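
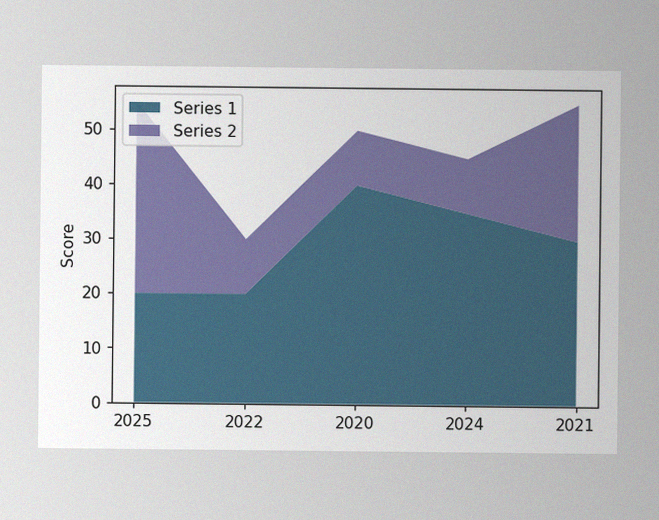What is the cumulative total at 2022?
30

The image has some photo noise and uneven lighting. The stacked total at 2022 reaches 30.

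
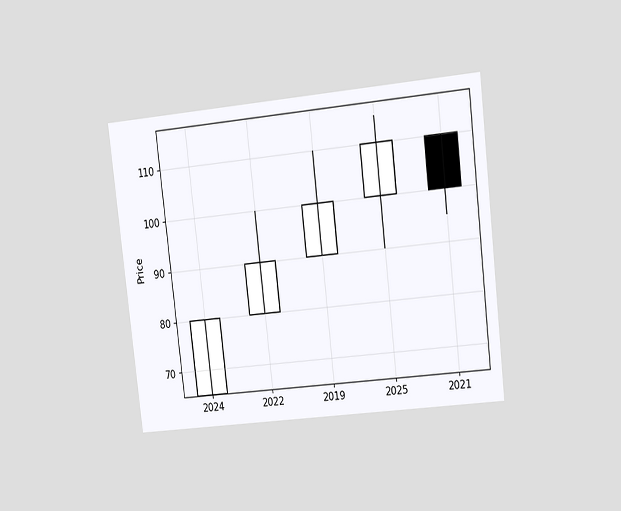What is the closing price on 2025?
110

The chart is tilted about 7° counter-clockwise and viewed at a slight angle. The 2025 candle closes at 110.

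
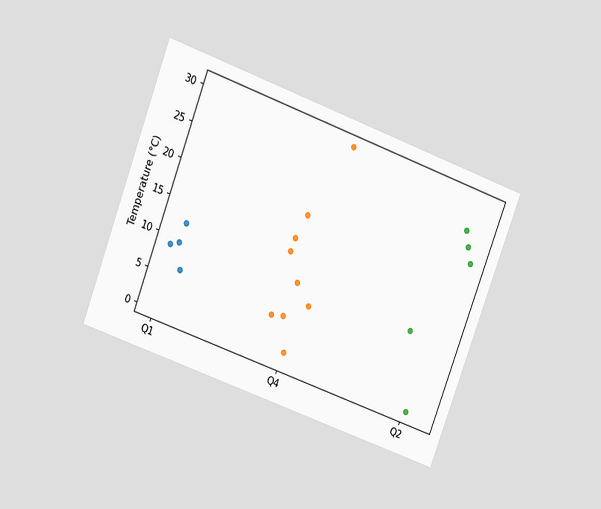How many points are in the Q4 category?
9

The chart is tilted about 20° clockwise and viewed slightly from above. Counting the markers in the Q4 column gives 9.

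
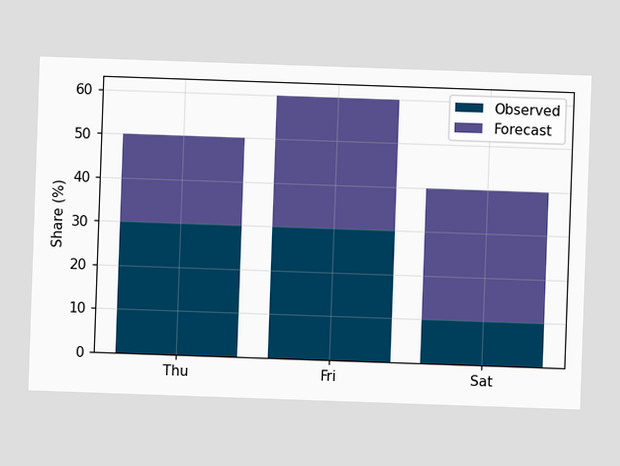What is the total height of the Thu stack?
The Thu stack's top reaches 50% on the y-axis.

50%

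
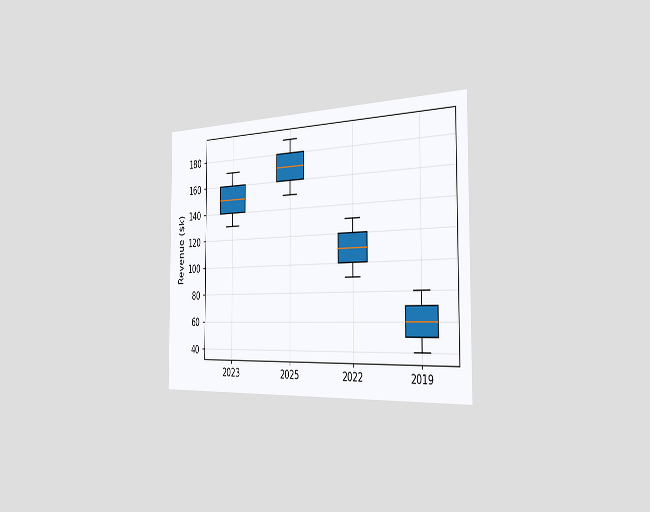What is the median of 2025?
$170k

The chart is viewed slightly from the right. The median line in the 2025 box sits at $170k.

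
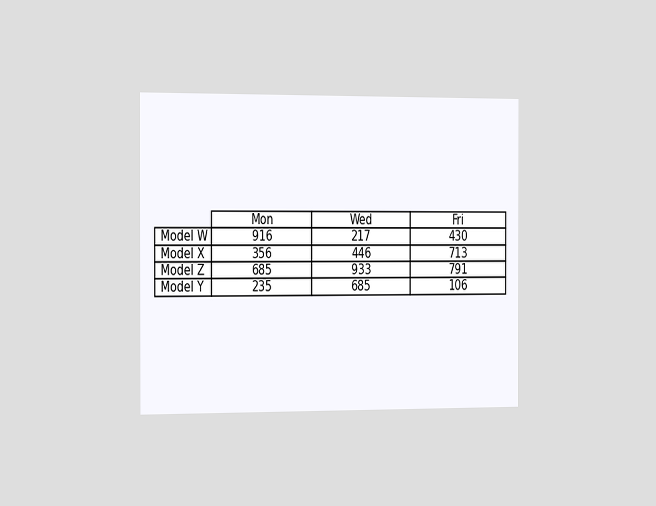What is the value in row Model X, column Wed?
446

The chart is viewed slightly from the left. The (Model X, Wed) cell reads 446.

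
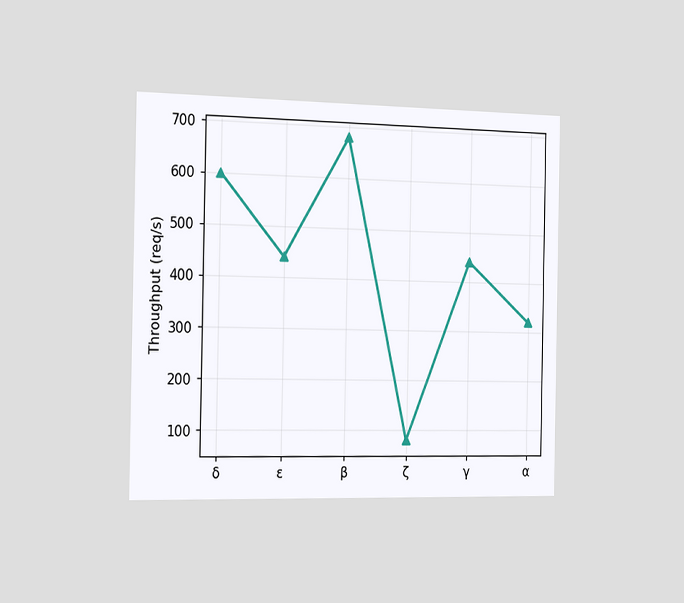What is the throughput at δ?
600req/s

The chart is viewed slightly from the left. At δ, the line is at 600req/s.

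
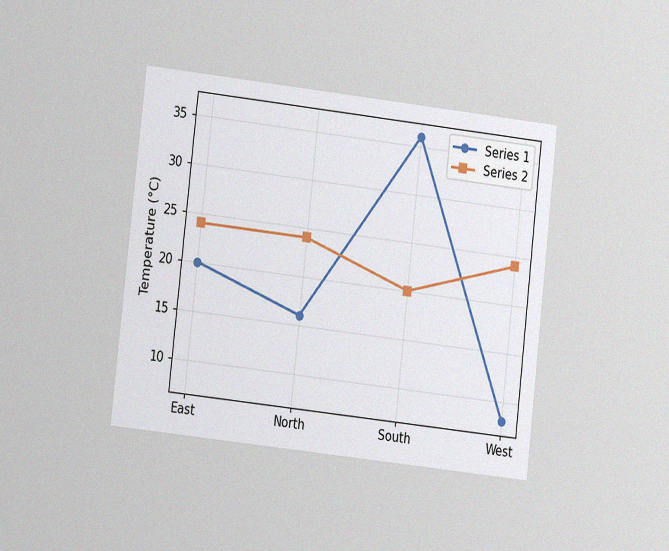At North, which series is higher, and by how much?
The chart is tilted about 6° clockwise and viewed at a slight angle, with some photo noise. At North, Series 2 sits above the other line by 8°C.

Series 2, by 8°C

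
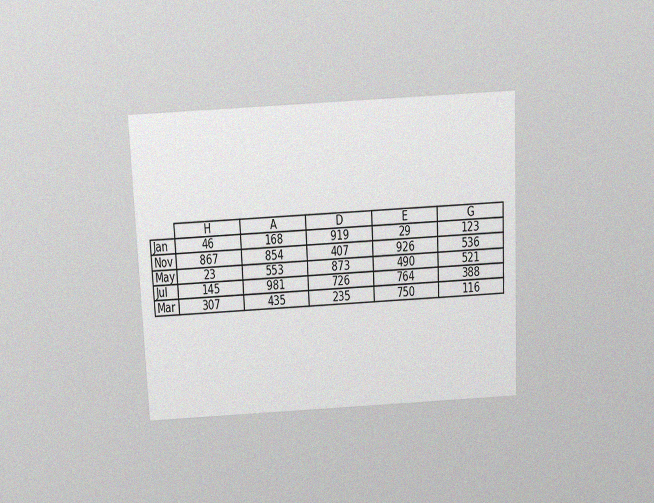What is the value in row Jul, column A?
981

The chart is tilted about 3° counter-clockwise and viewed slightly from above, with some photo noise. The (Jul, A) cell reads 981.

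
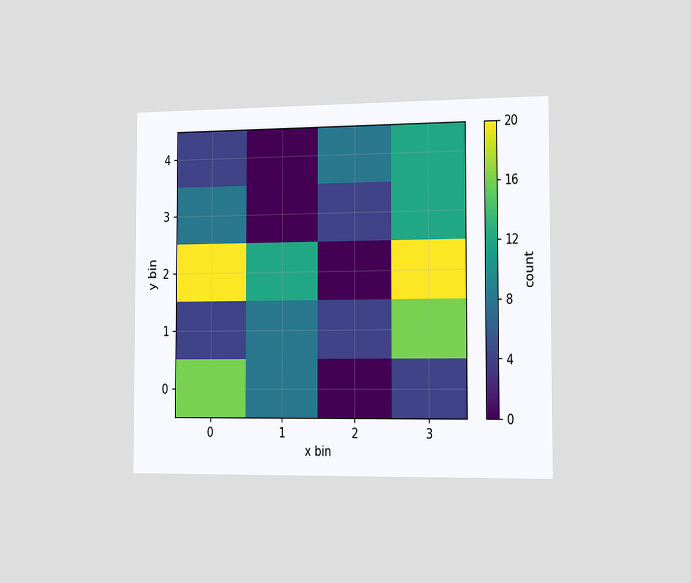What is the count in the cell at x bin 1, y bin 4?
0

The chart is viewed slightly from the right. Matching the cell (1, 4) against the colorbar gives 0.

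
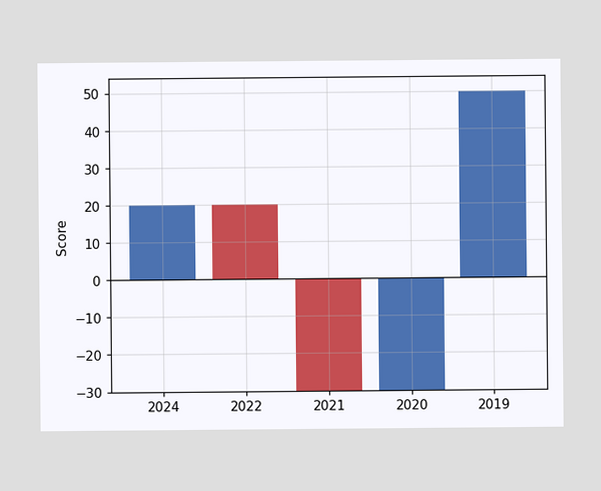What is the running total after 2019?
50

After 2019 the running total reaches 50.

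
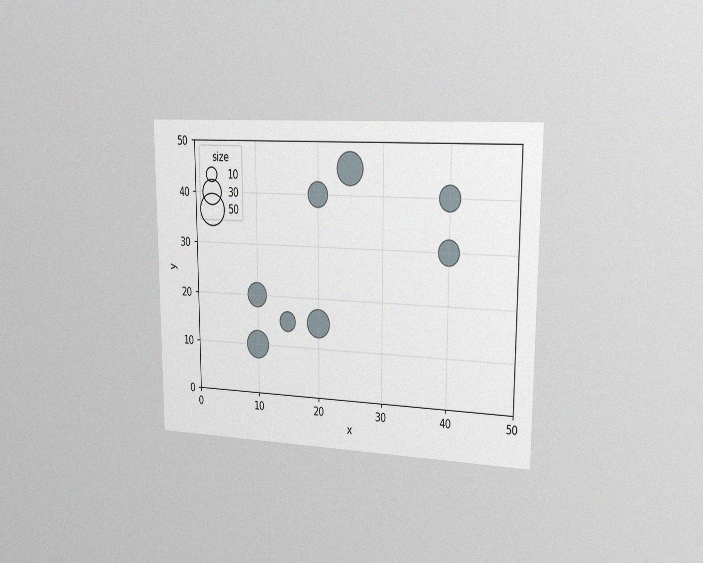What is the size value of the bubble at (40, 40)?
30

The chart is viewed slightly from the right, with some photo noise. Matching the bubble at (40, 40) against the size legend gives 30.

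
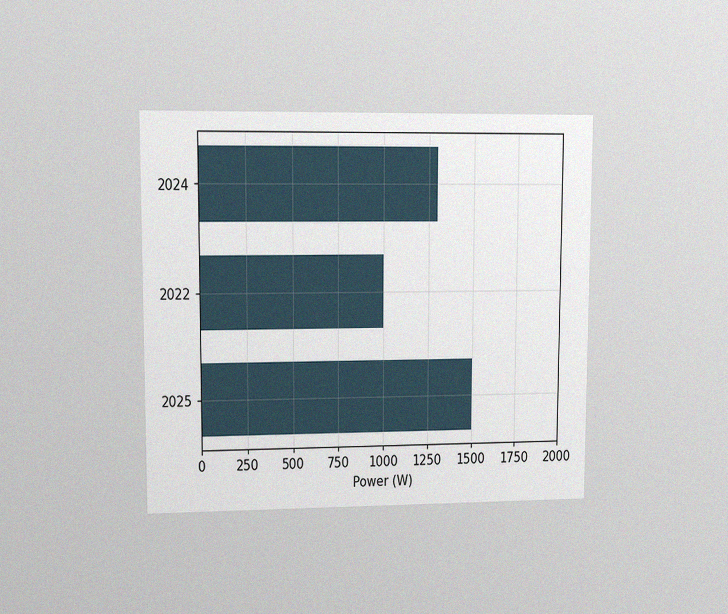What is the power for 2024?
1300W

The chart is viewed at a slight angle, with some photo noise. Reading along the chart's x-axis, the 2024 bar reaches 1300W.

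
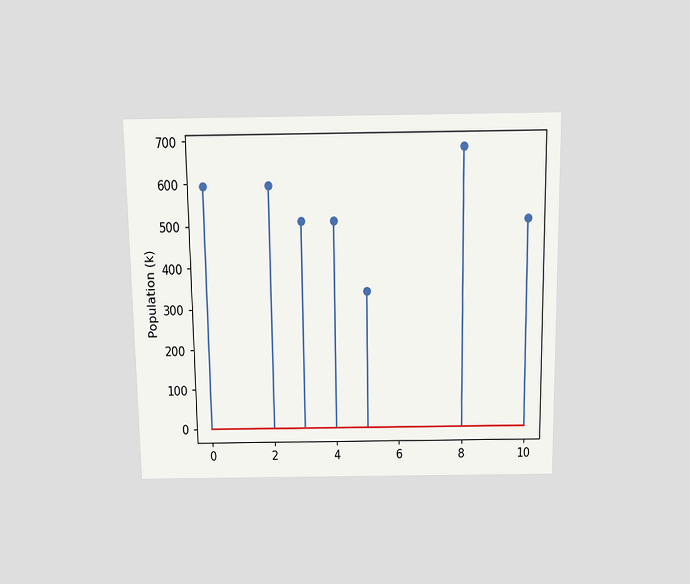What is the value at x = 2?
The chart is viewed slightly from above. The stem at x=2 reaches 595k.

595k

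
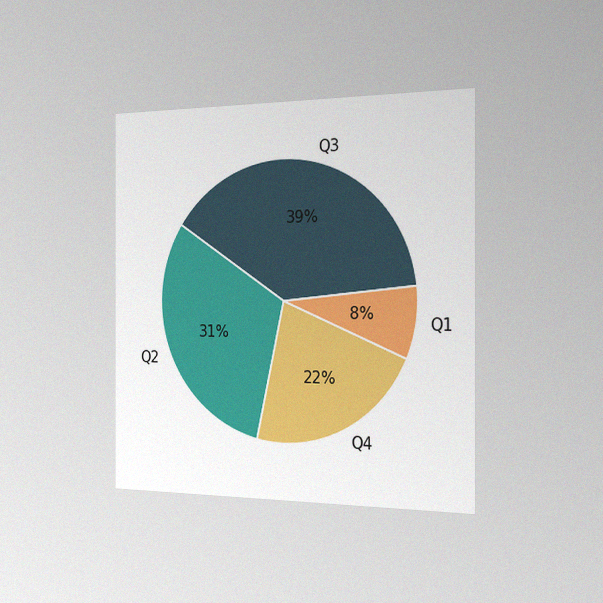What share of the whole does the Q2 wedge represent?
31%

The chart is viewed slightly from the right, with some photo noise. The Q2 slice takes up 31% of the pie.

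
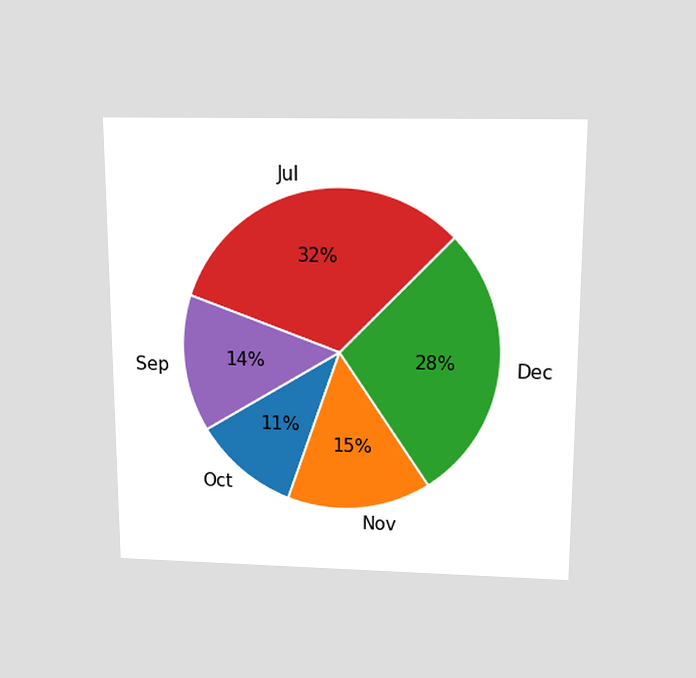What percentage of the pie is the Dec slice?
The chart is viewed slightly from above. The Dec slice takes up 28% of the pie.

28%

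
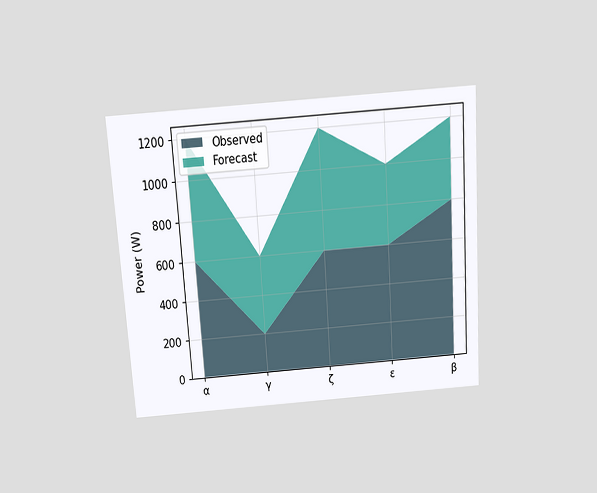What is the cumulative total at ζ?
The chart is tilted about 4° counter-clockwise and viewed slightly from above. The stacked total at ζ reaches 1200W.

1200W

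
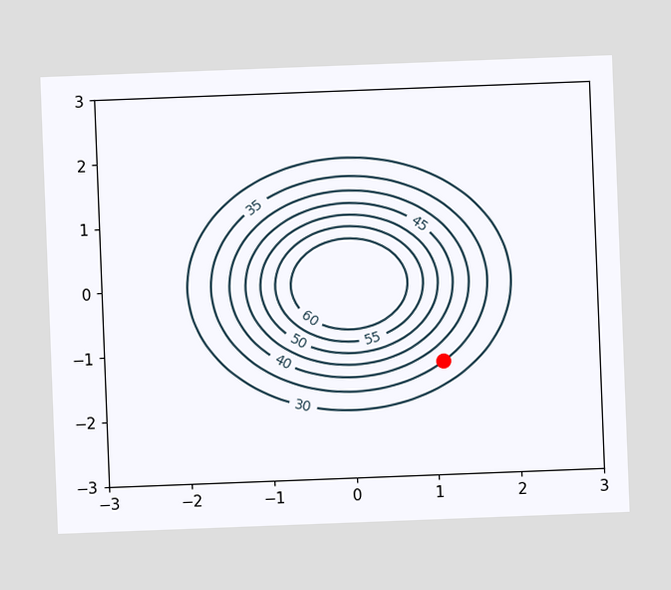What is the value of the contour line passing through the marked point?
35

The chart is tilted about 2° counter-clockwise. The marked point sits on the contour labelled 35.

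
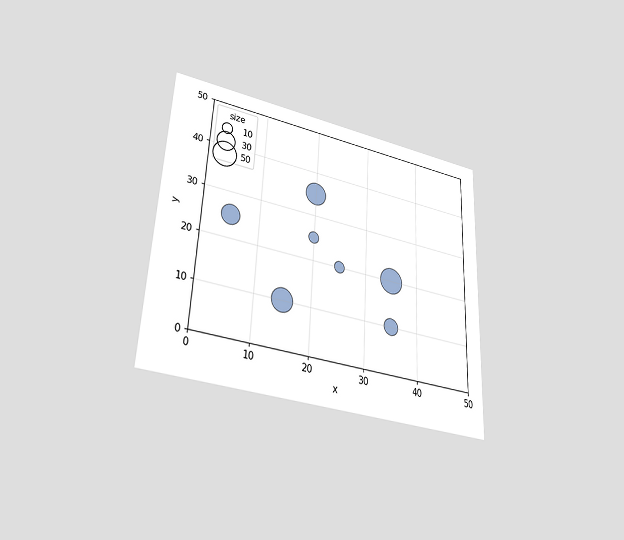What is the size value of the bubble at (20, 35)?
The chart is tilted about 3° clockwise and viewed slightly from below. Matching the bubble at (20, 35) against the size legend gives 40.

40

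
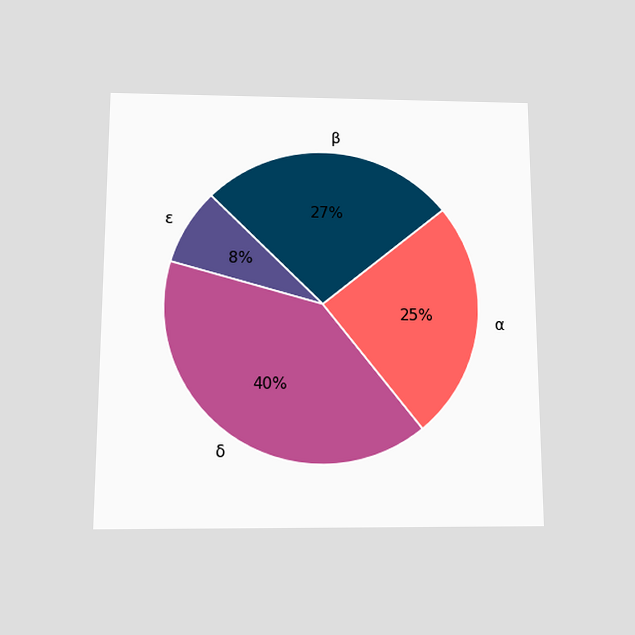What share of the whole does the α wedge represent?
The chart is viewed slightly from below. The α slice takes up 25% of the pie.

25%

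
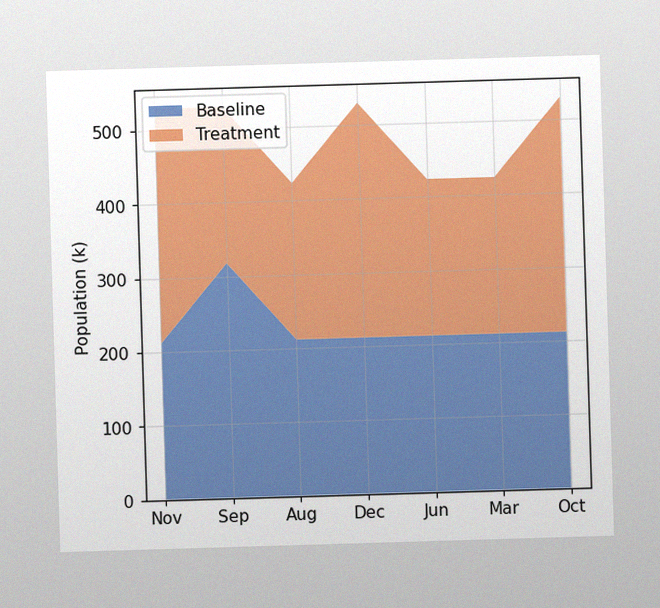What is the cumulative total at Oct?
The image has some photo noise and uneven lighting. The stacked total at Oct reaches 530k.

530k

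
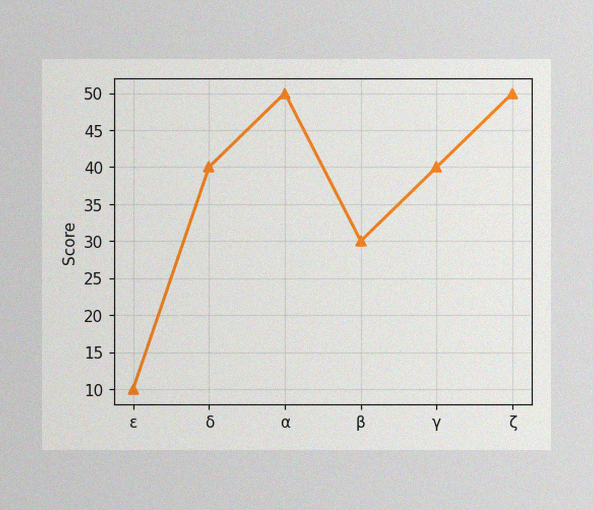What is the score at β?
30

The image has some photo noise and uneven lighting. At β, the line is at 30.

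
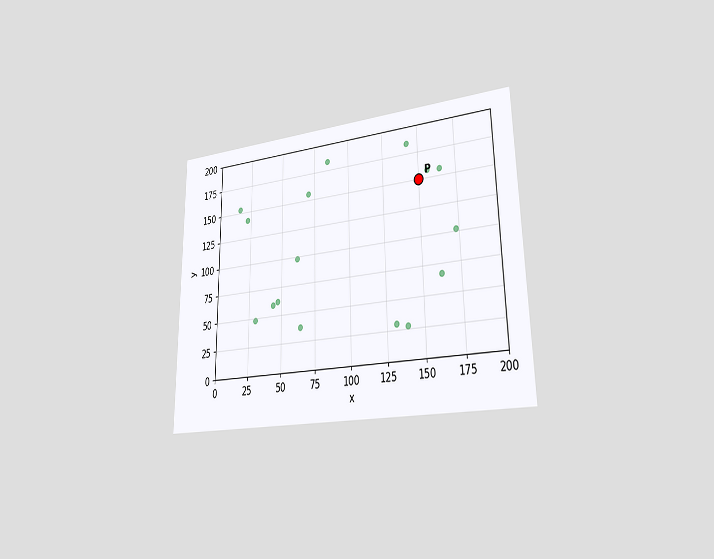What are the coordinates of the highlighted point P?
The chart is viewed slightly from the right. Following the gridlines from P to each axis, P sits at (150, 150).

(150, 150)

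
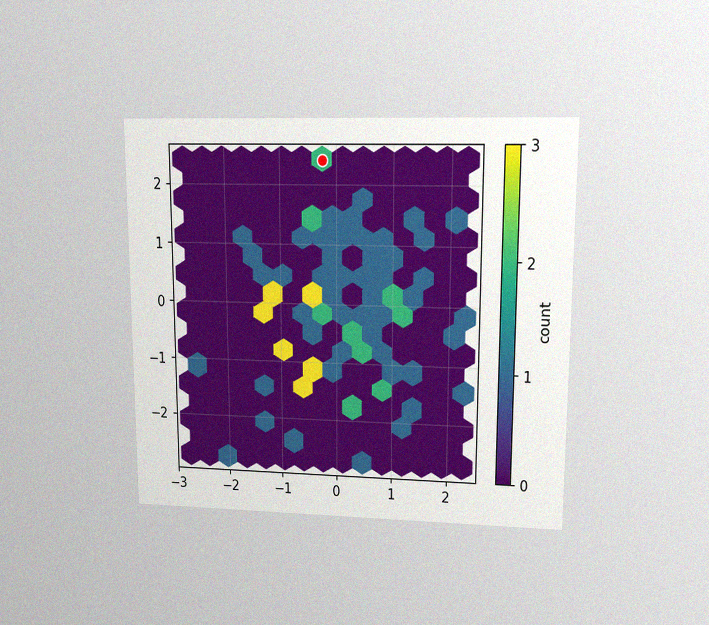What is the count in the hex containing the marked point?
2

The chart is viewed at a slight angle, with some photo noise. The marked hex reads 2 on the colorbar.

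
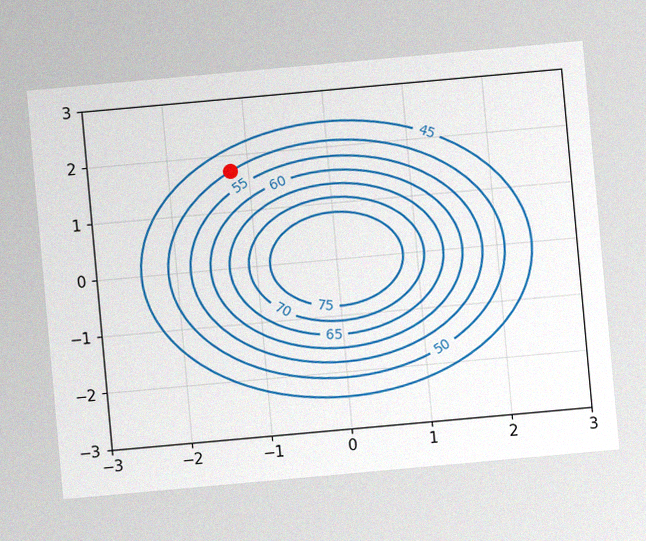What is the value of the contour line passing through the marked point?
50

The chart is tilted about 5° counter-clockwise, with some photo noise. The marked point sits on the contour labelled 50.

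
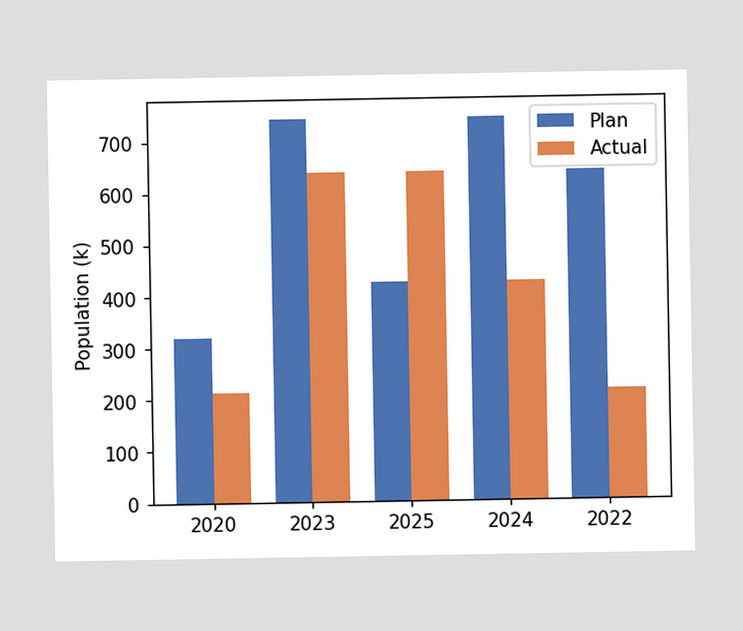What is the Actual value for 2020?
212k

The Actual bar at 2020 reaches 212k on the y-axis.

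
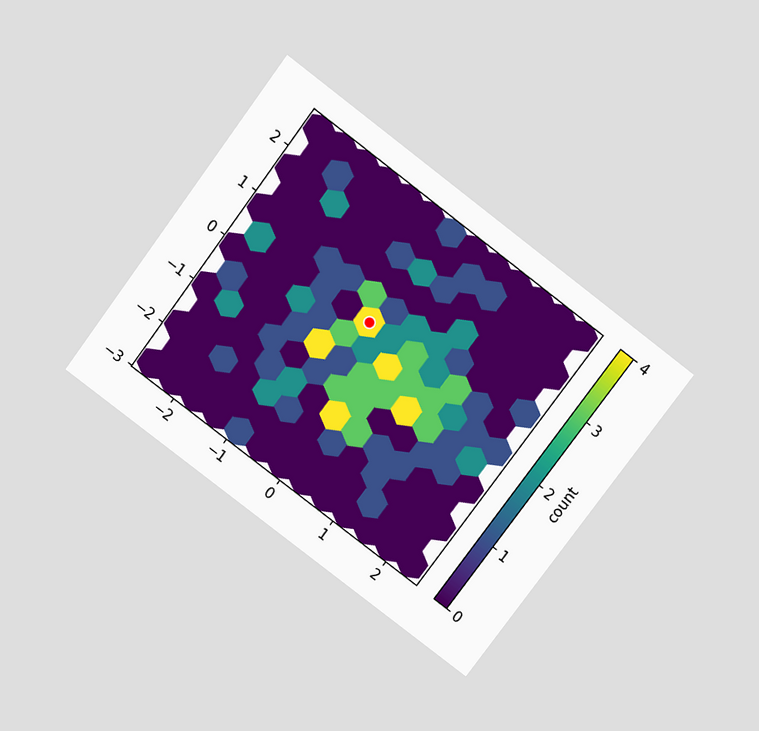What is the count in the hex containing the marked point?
The chart is tilted about 37° clockwise and viewed slightly from above. The marked hex reads 4 on the colorbar.

4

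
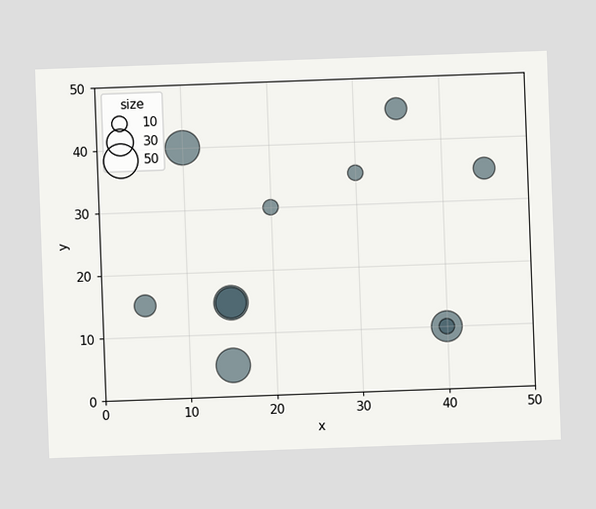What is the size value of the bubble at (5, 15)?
The chart is tilted about 2° counter-clockwise. Matching the bubble at (5, 15) against the size legend gives 20.

20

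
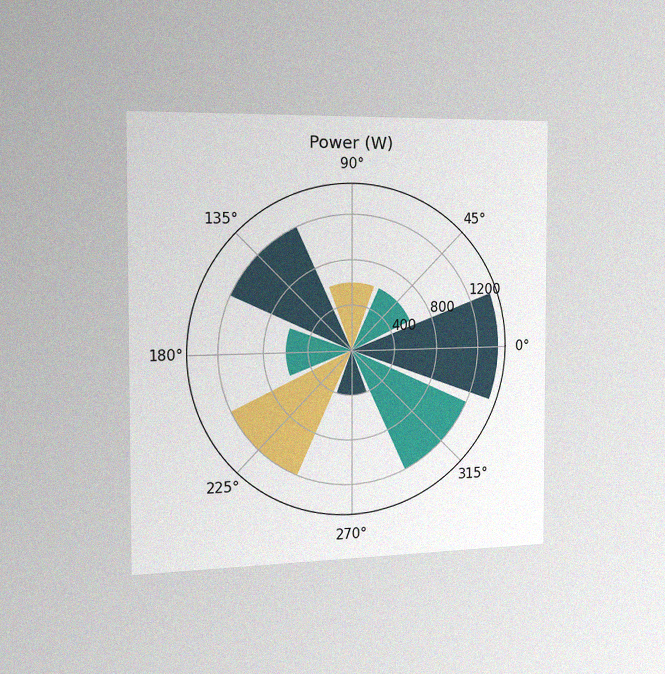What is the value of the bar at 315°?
1200W

The chart is viewed slightly from the left, with some photo noise. The bar at 315° reaches 1200W on the radial axis.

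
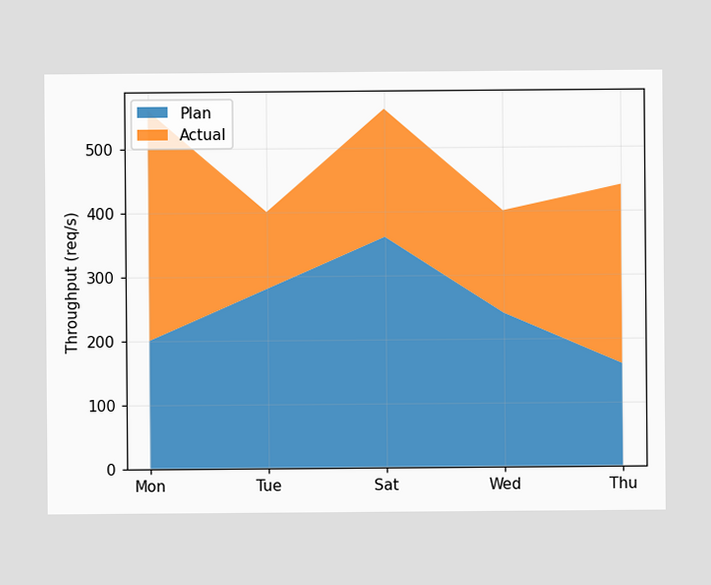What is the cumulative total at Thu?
440req/s

The stacked total at Thu reaches 440req/s.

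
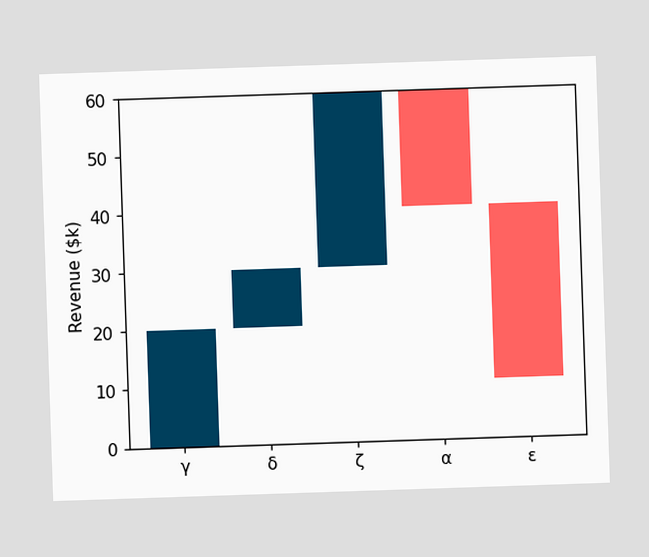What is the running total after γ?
$20k

After γ the running total reaches $20k.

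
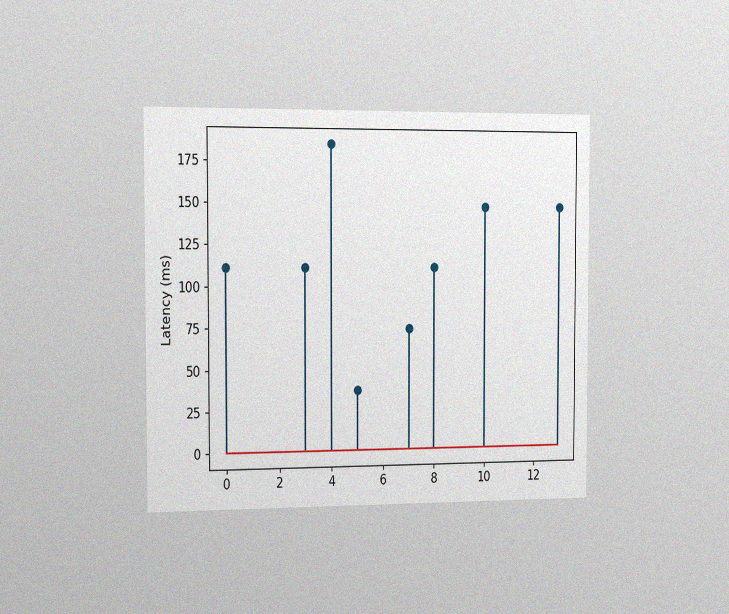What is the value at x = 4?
The chart is viewed slightly from the left, with some photo noise. The stem at x=4 reaches 185ms.

185ms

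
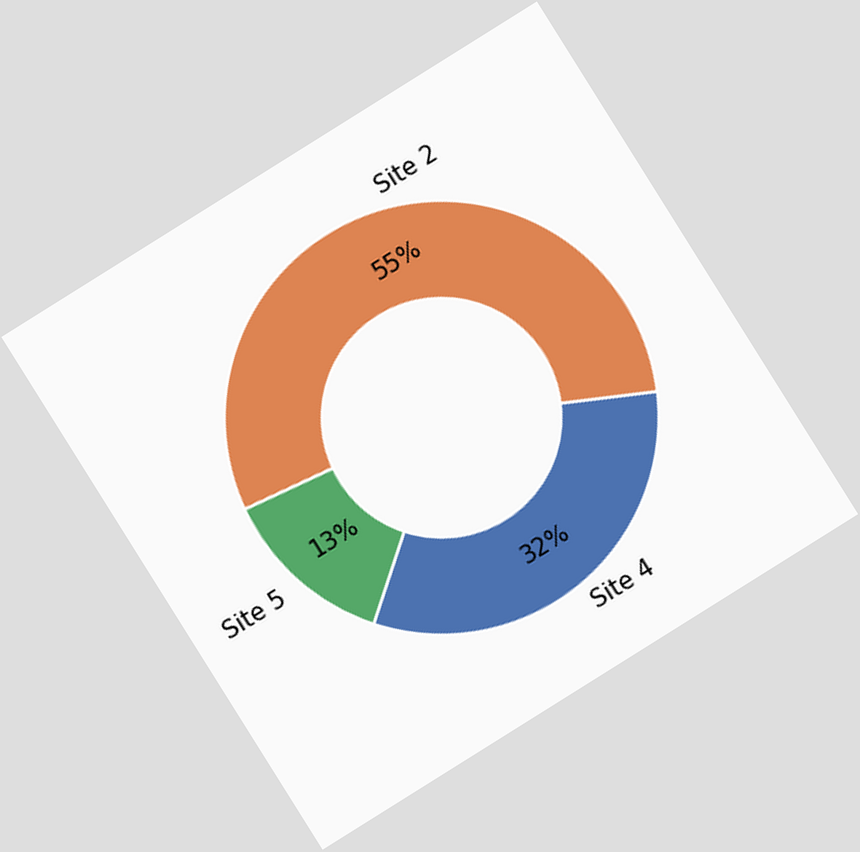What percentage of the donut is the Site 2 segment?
The chart is tilted about 32° counter-clockwise. The Site 2 segment takes up 55% of the ring.

55%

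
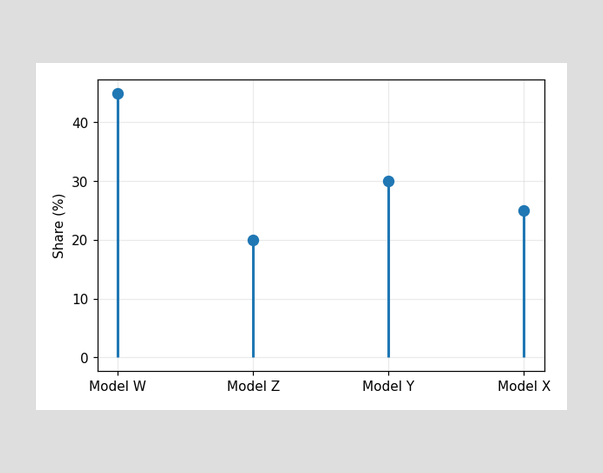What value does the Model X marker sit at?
The Model X marker sits at 25%.

25%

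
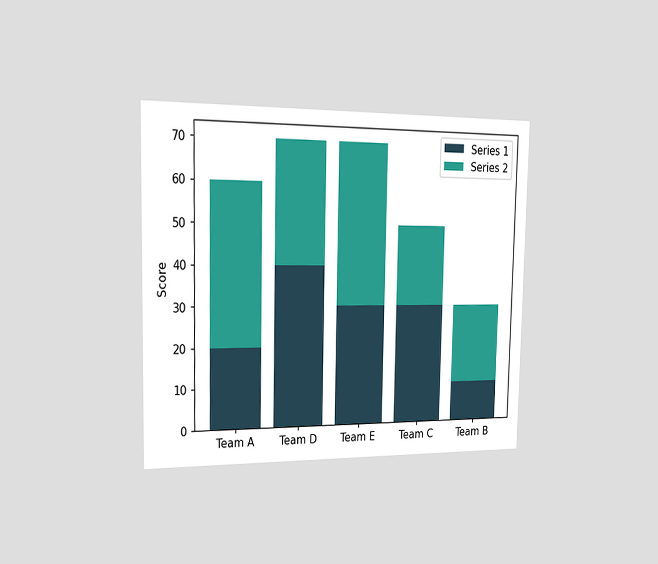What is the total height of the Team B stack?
The chart is viewed slightly from the left. The Team B stack's top reaches 30 on the y-axis.

30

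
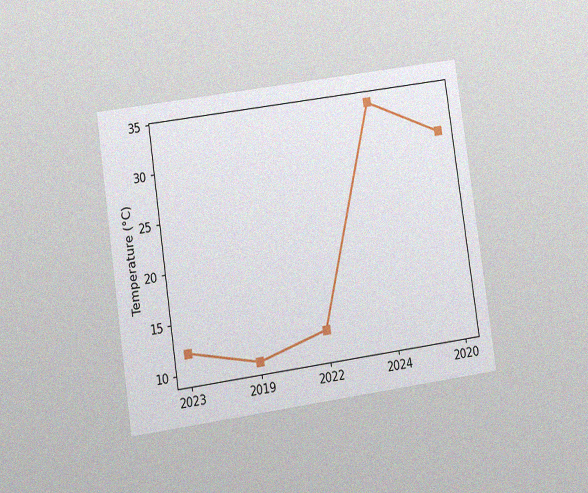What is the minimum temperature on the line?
The chart is tilted about 8° counter-clockwise and viewed at a slight angle, with some photo noise. The lowest point is at 2019, and reading across to the y-axis gives 10°C.

10°C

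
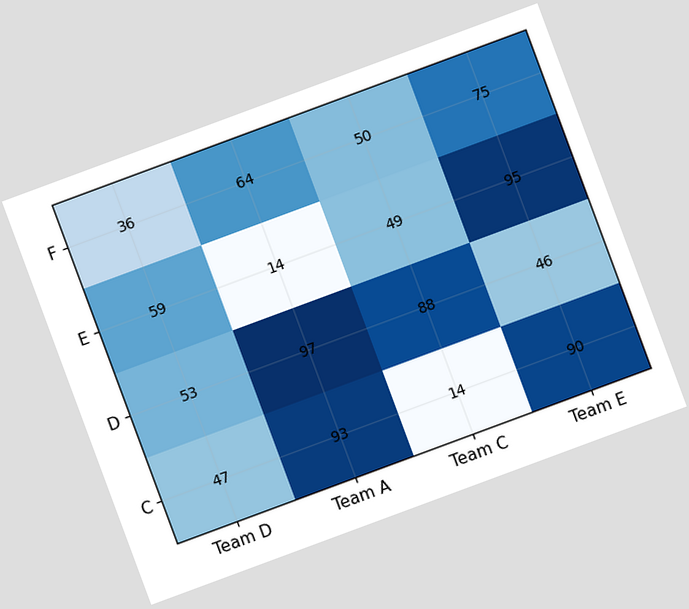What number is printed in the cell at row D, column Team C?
The chart is tilted about 20° counter-clockwise. The (D, Team C) cell reads 88.

88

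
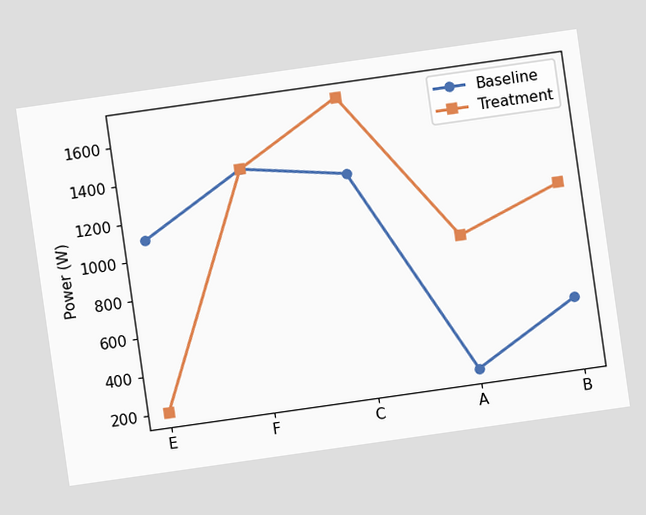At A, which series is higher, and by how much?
The chart is tilted about 8° counter-clockwise. At A, Treatment sits above the other line by 700W.

Treatment, by 700W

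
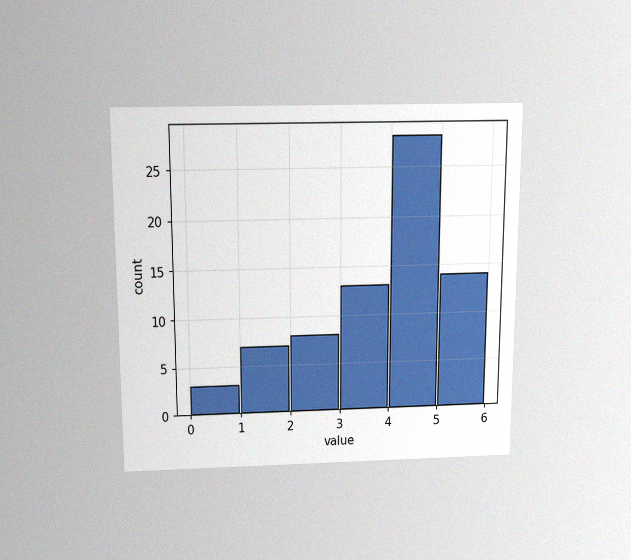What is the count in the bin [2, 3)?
The chart is viewed slightly from above, with some photo noise. The [2, 3) bin has height 8.

8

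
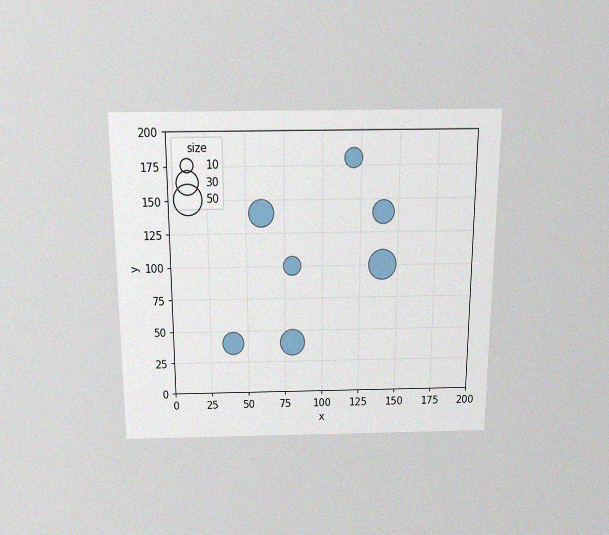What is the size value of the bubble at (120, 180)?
20

The chart is viewed slightly from above, with some photo noise. Matching the bubble at (120, 180) against the size legend gives 20.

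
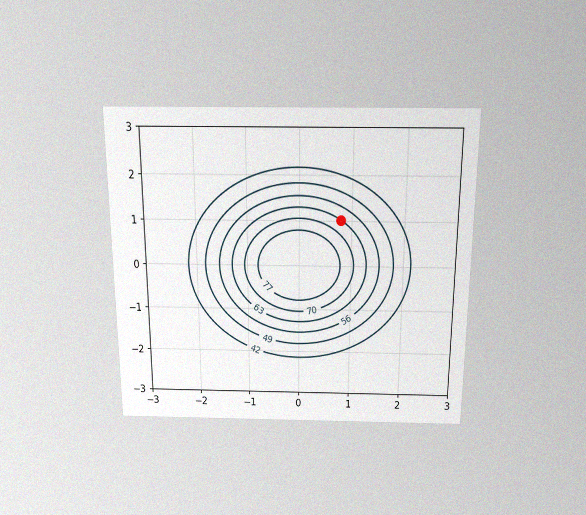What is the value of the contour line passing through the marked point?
The chart is viewed slightly from above, with some photo noise. The marked point sits on the contour labelled 63.

63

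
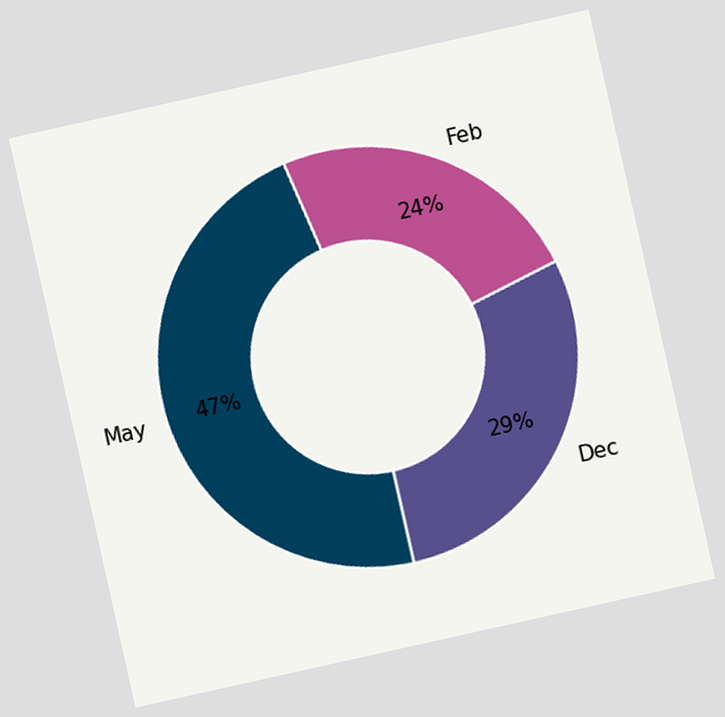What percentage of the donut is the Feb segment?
24%

The chart is tilted about 13° counter-clockwise. The Feb segment takes up 24% of the ring.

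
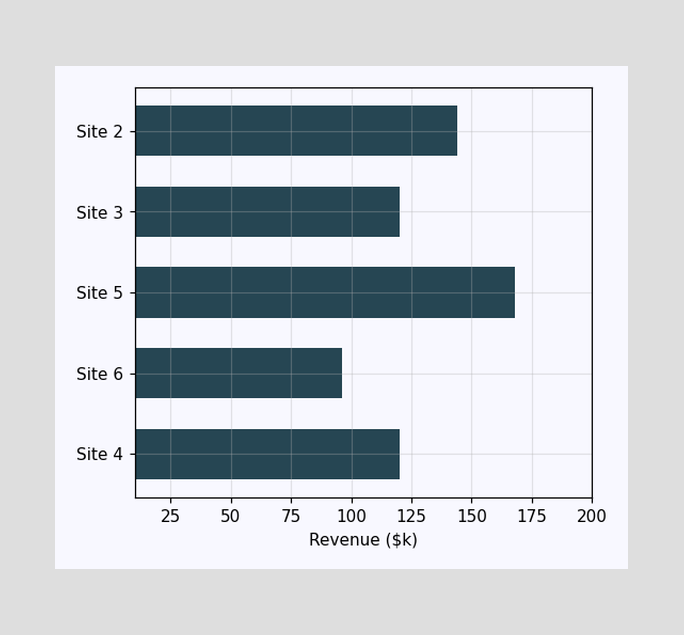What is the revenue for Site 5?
Reading along the chart's x-axis, the Site 5 bar reaches $168k.

$168k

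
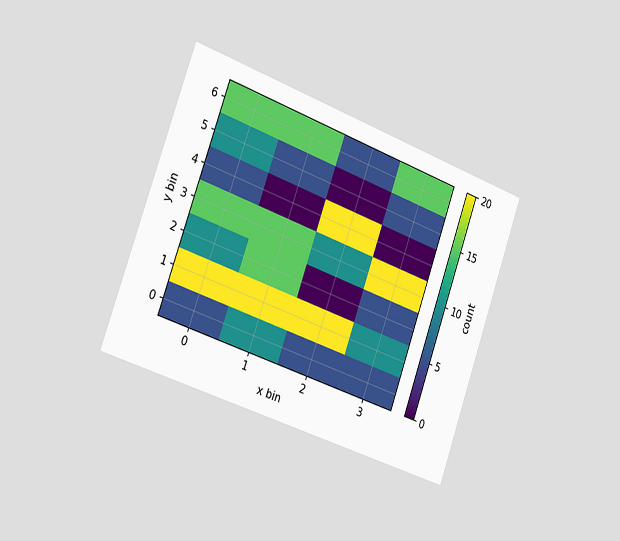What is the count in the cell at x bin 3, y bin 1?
The chart is tilted about 20° clockwise and viewed slightly from the left. Matching the cell (3, 1) against the colorbar gives 10.

10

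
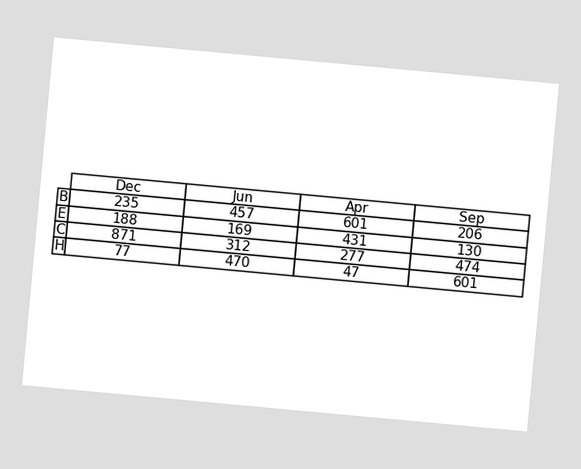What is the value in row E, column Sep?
The chart is tilted about 5° clockwise. The (E, Sep) cell reads 130.

130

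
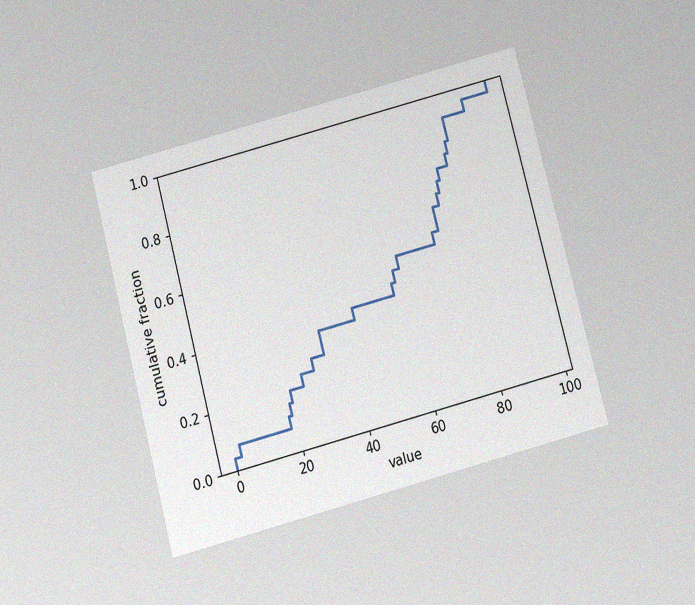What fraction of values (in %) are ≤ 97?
100%

The chart is tilted about 15° counter-clockwise and viewed slightly from below, with some photo noise. At x=97 the ECDF step is at 100%.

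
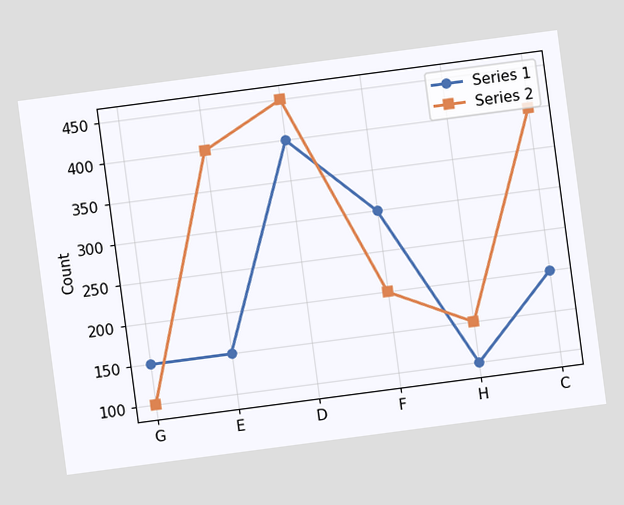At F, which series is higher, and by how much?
The chart is tilted about 8° counter-clockwise. At F, Series 1 sits above the other line by 100.

Series 1, by 100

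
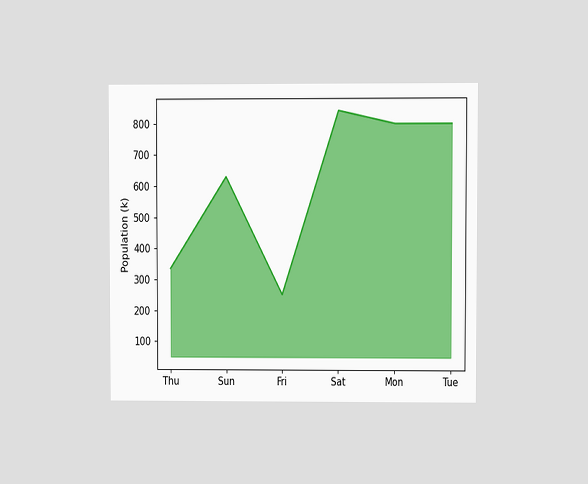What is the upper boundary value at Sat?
The chart is viewed at a slight angle. At Sat the upper boundary is at 840k.

840k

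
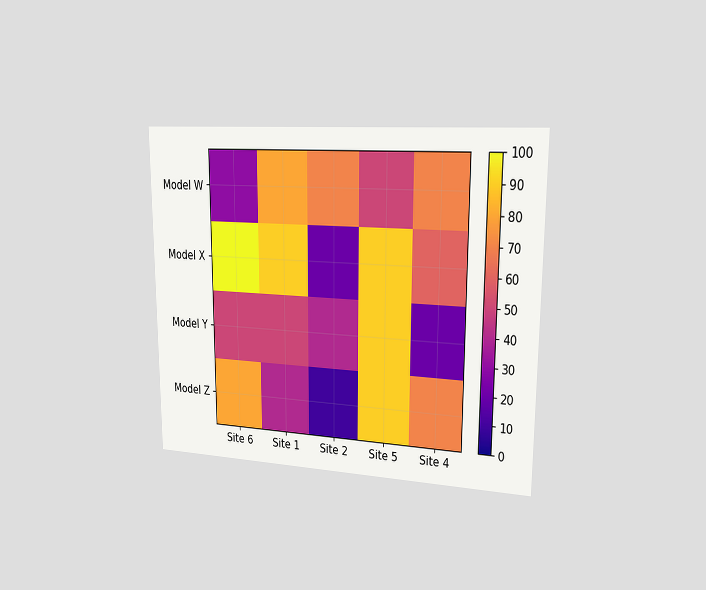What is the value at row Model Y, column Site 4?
The chart is viewed slightly from the right. Matching cell (Model Y, Site 4) against the colorbar gives 20.

20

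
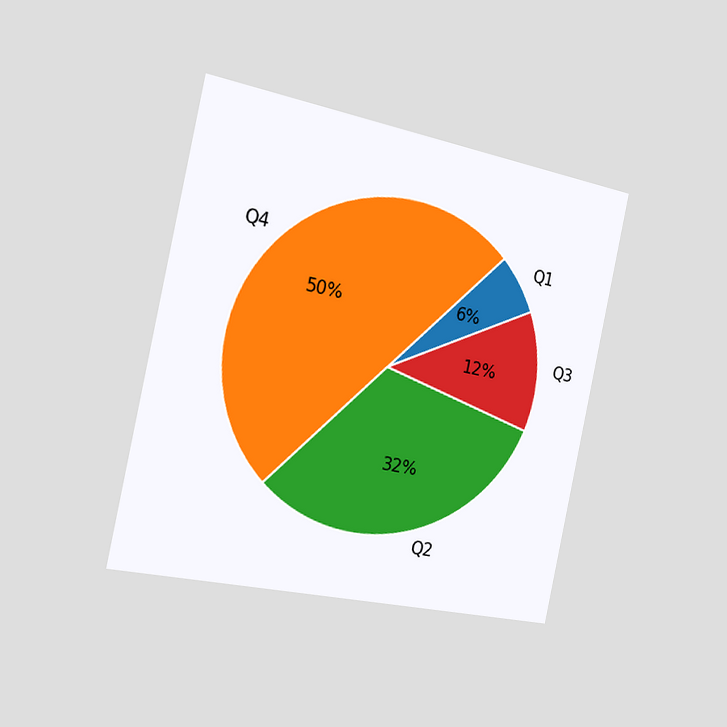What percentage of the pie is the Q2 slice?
32%

The chart is tilted about 12° clockwise and viewed slightly from the left. The Q2 slice takes up 32% of the pie.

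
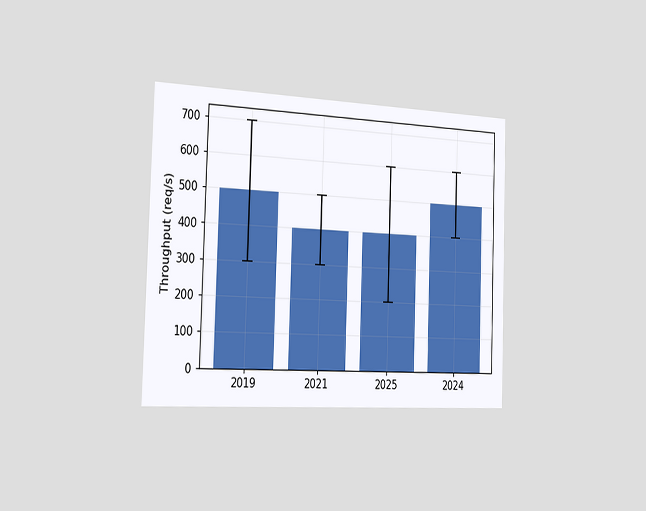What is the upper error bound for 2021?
500req/s

The chart is viewed slightly from the left. The 2021 bar's upper whisker reaches 500req/s.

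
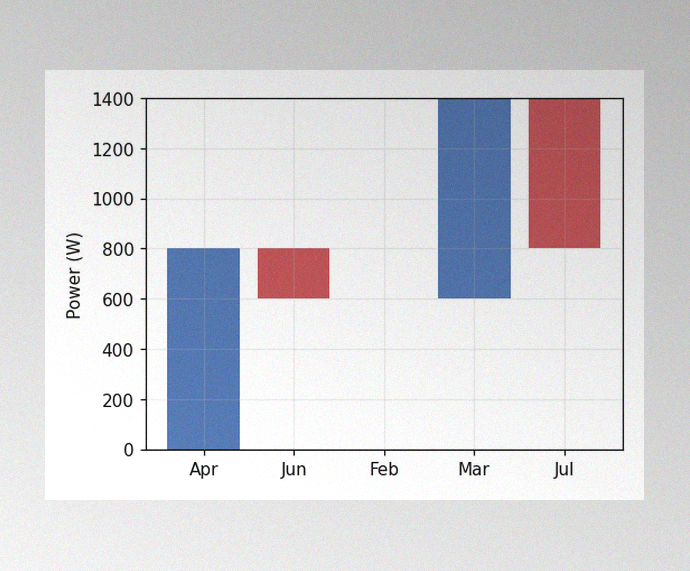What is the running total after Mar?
The image has some photo noise and uneven lighting. After Mar the running total reaches 1400W.

1400W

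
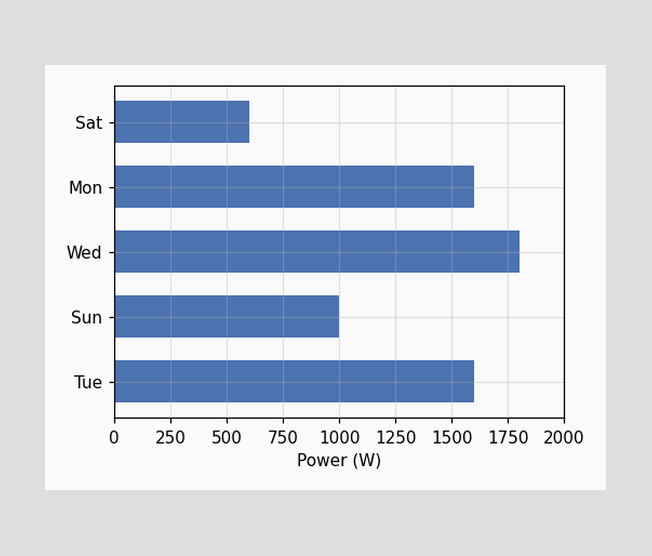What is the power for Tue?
1600W

Reading along the chart's x-axis, the Tue bar reaches 1600W.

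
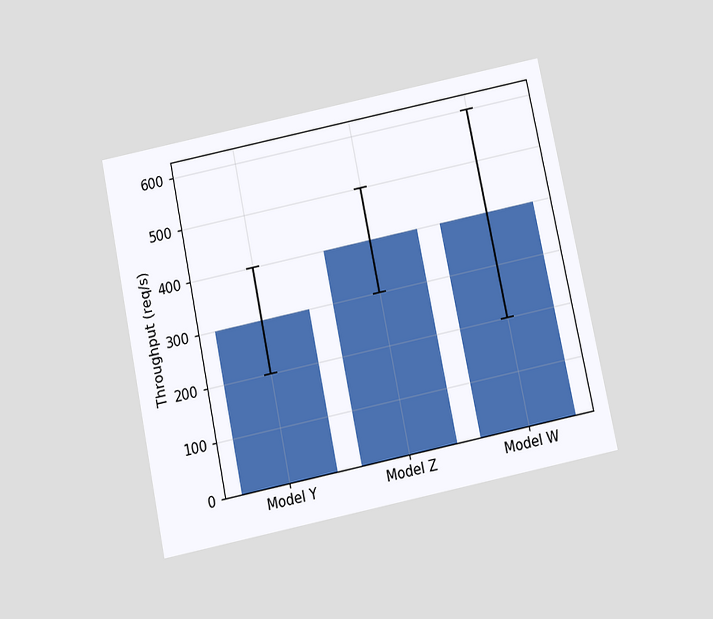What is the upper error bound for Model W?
The chart is tilted about 12° counter-clockwise and viewed slightly from below. The Model W bar's upper whisker reaches 600req/s.

600req/s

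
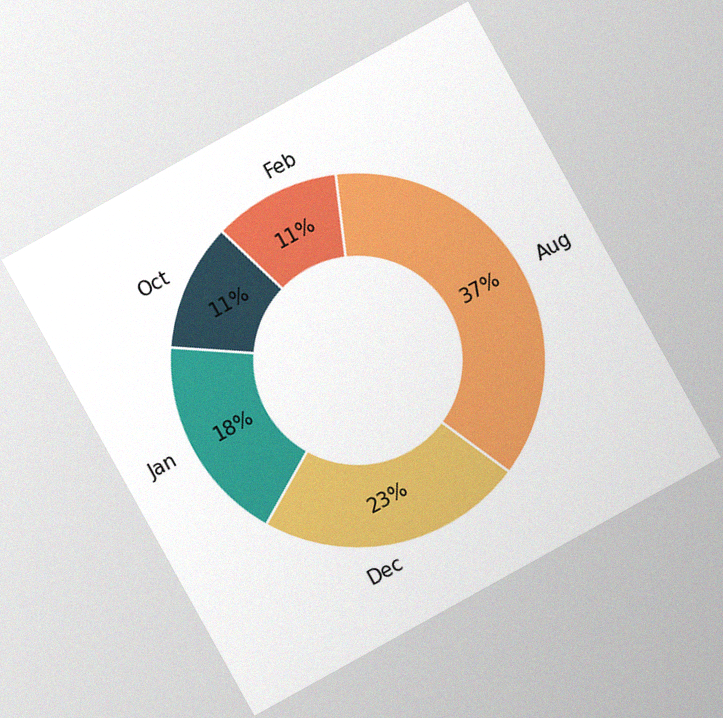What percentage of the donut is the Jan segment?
The chart is tilted about 29° counter-clockwise, with some photo noise. The Jan segment takes up 18% of the ring.

18%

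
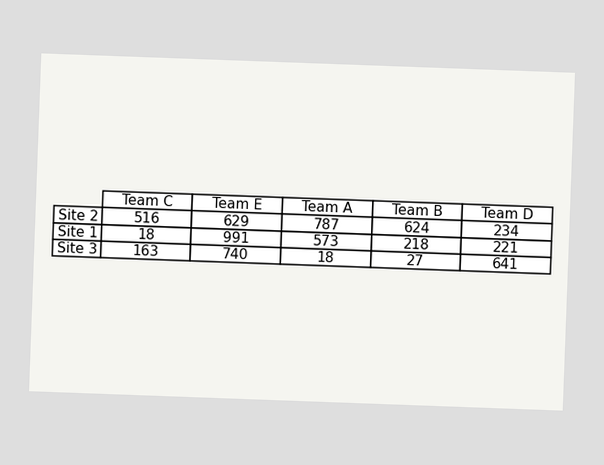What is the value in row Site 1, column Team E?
991

The chart is tilted about 2° clockwise. The (Site 1, Team E) cell reads 991.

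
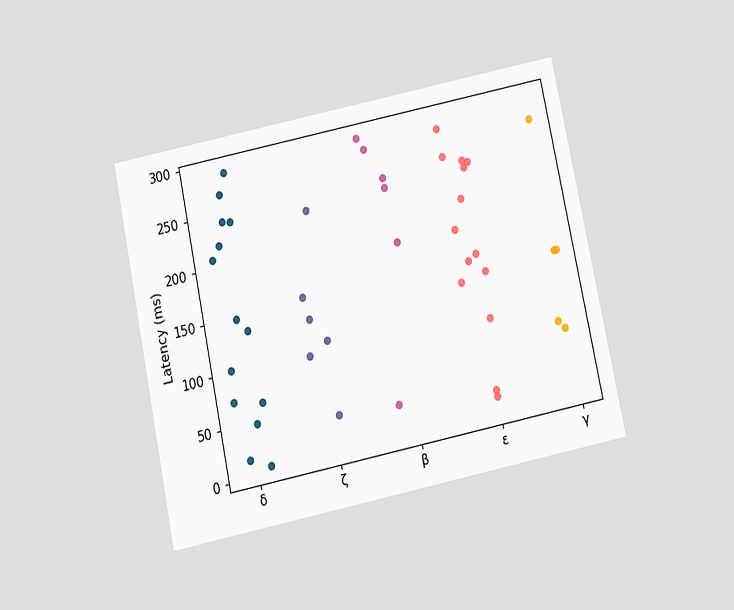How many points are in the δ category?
The chart is tilted about 12° counter-clockwise and viewed slightly from below. Counting the markers in the δ column gives 14.

14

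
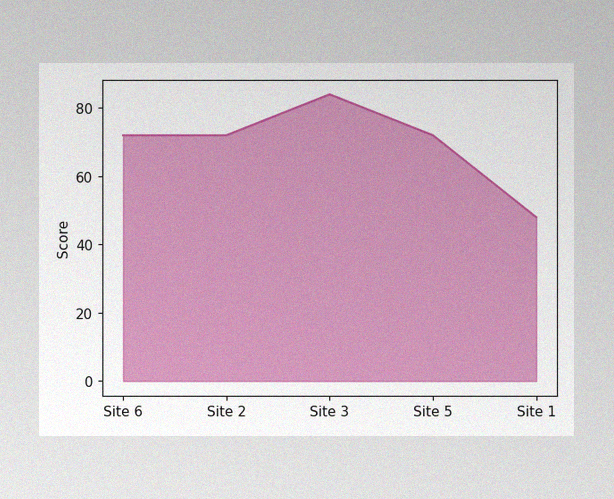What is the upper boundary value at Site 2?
72

The image has some photo noise and uneven lighting. At Site 2 the upper boundary is at 72.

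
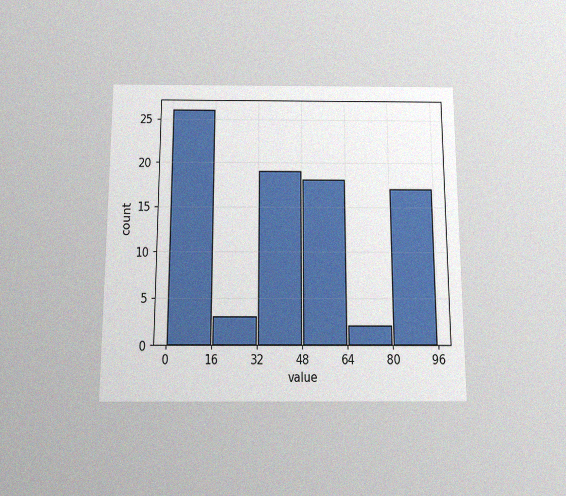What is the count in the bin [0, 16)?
The chart is viewed slightly from below, with some photo noise. The [0, 16) bin has height 26.

26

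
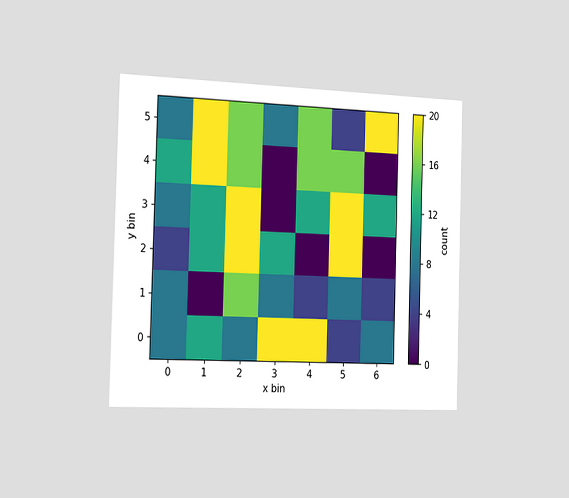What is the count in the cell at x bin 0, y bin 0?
8

The chart is viewed slightly from the left. Matching the cell (0, 0) against the colorbar gives 8.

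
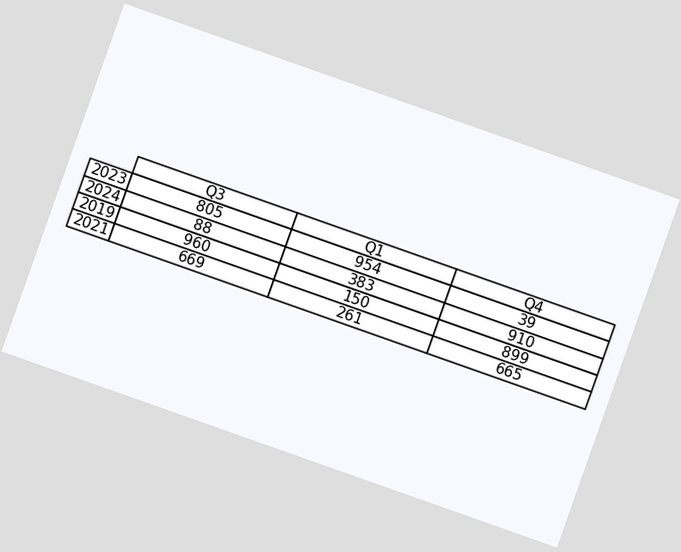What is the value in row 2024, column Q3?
88

The chart is tilted about 19° clockwise. The (2024, Q3) cell reads 88.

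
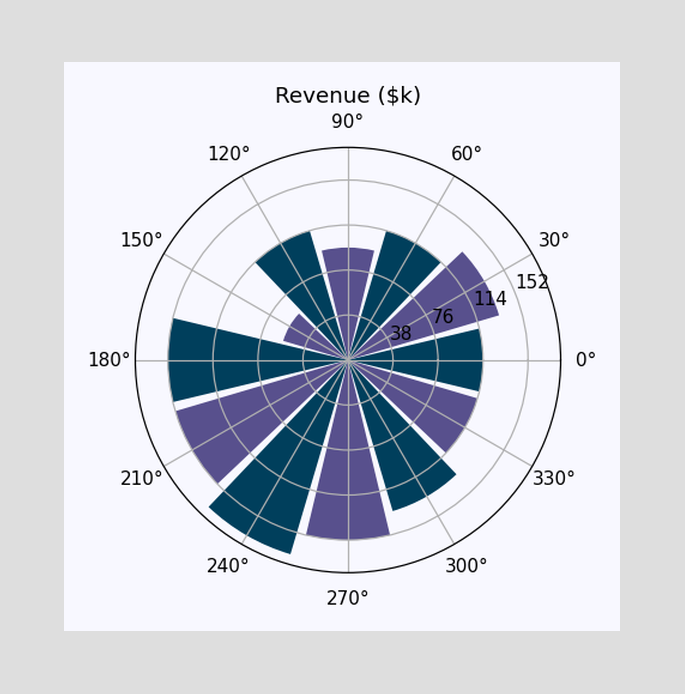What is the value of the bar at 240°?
The bar at 240° reaches $171k on the radial axis.

$171k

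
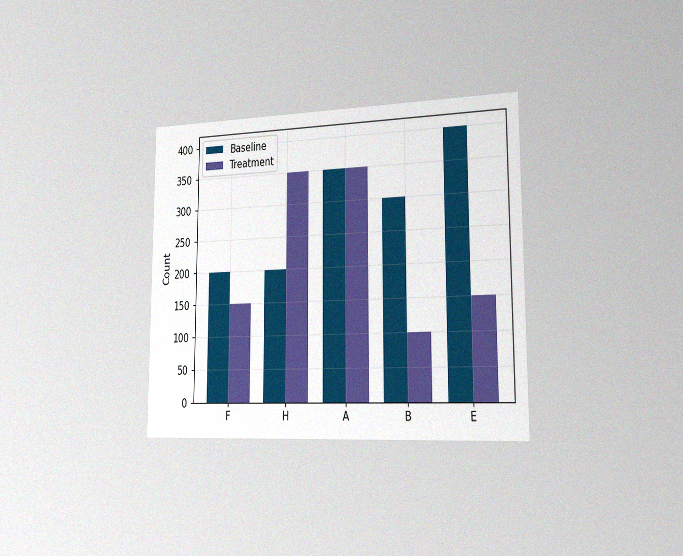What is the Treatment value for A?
350

The chart is viewed slightly from the right, with some photo noise. The Treatment bar at A reaches 350 on the y-axis.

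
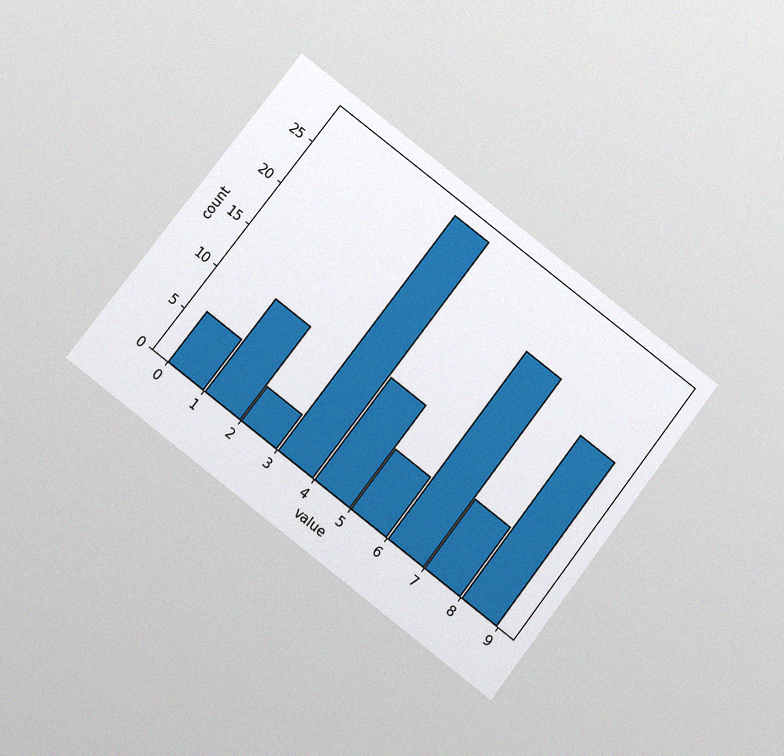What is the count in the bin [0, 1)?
6

The chart is tilted about 38° clockwise and viewed at a slight angle, with some photo noise. The [0, 1) bin has height 6.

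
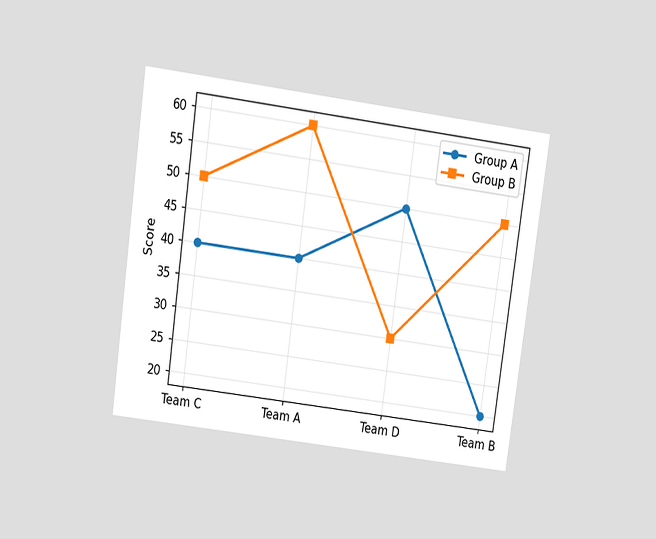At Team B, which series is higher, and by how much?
Group B, by 30

The chart is tilted about 8° clockwise and viewed slightly from above. At Team B, Group B sits above the other line by 30.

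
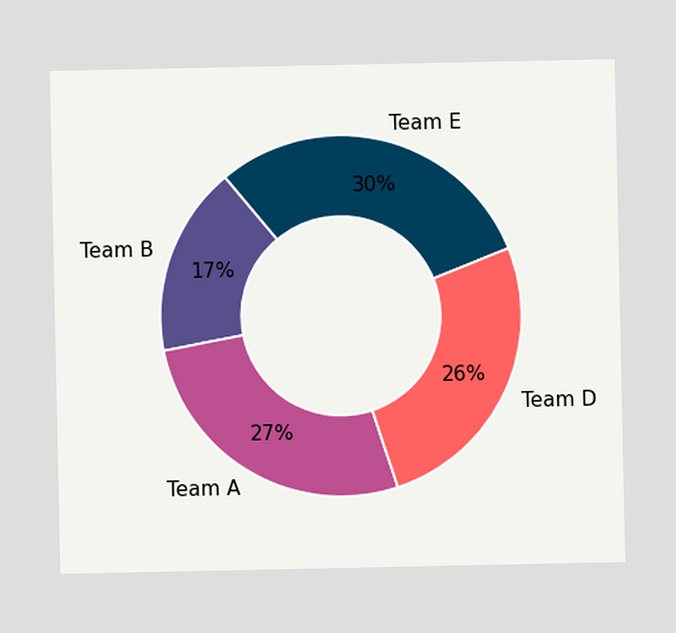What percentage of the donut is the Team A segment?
The Team A segment takes up 27% of the ring.

27%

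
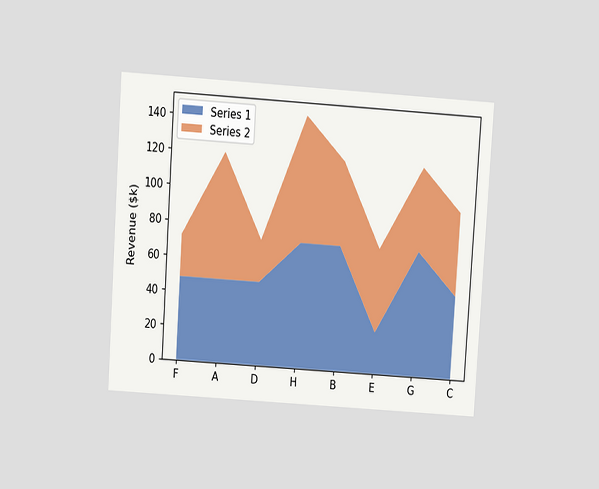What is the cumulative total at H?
$144k

The chart is tilted about 4° clockwise and viewed slightly from above. The stacked total at H reaches $144k.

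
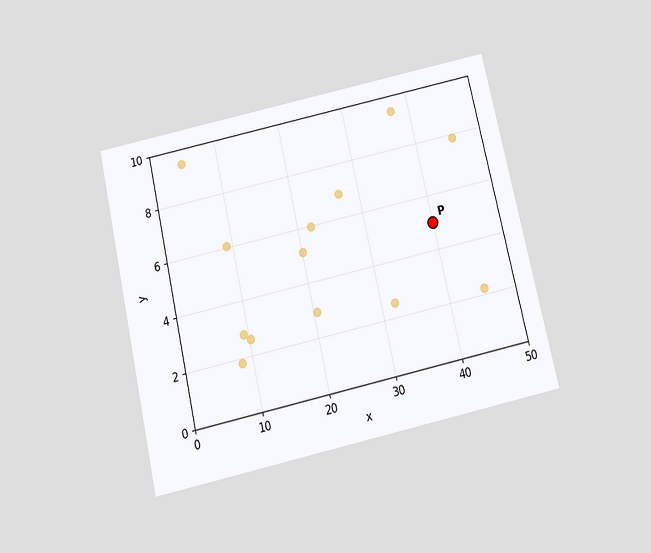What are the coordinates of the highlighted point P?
The chart is tilted about 13° counter-clockwise and viewed slightly from below. Following the gridlines from P to each axis, P sits at (40, 5).

(40, 5)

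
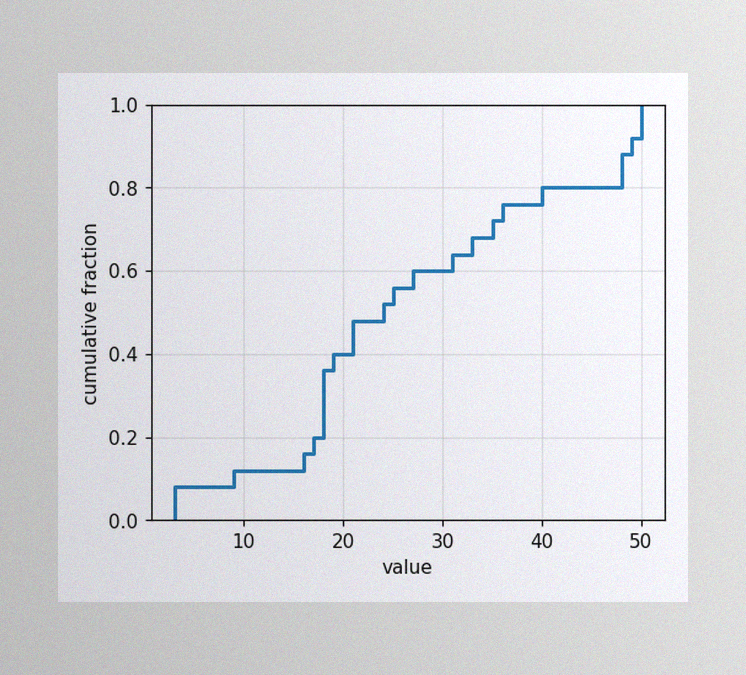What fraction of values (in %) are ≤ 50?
The image has some photo noise and uneven lighting. At x=50 the ECDF step is at 100%.

100%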